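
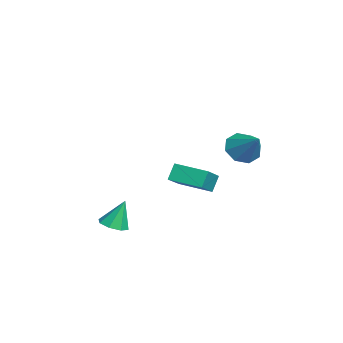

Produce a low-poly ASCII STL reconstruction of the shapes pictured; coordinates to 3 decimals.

solid 
facet normal -0.407 0.347 0.845
outer loop
vertex -1.781 -0.557 -1.278
vertex -1.026 0.794 -1.469
vertex -3.02 0.018 -2.11
endloop
endfacet
facet normal -0.484 -0.866 0.122
outer loop
vertex -2.654 -0.294 -2.871
vertex -1.781 -0.557 -1.278
vertex -3.02 0.018 -2.11
endloop
endfacet
facet normal -0.407 0.347 0.845
outer loop
vertex -3.02 0.018 -2.11
vertex -1.026 0.794 -1.469
vertex -2.265 1.369 -2.301
endloop
endfacet
facet normal -0.775 0.359 -0.520
outer loop
vertex -2.265 1.369 -2.301
vertex -2.654 -0.294 -2.871
vertex -3.02 0.018 -2.11
endloop
endfacet
facet normal 0.775 -0.359 0.520
outer loop
vertex -1.781 -0.557 -1.278
vertex -0.66 0.482 -2.23
vertex -1.026 0.794 -1.469
endloop
endfacet
facet normal -0.484 -0.866 0.122
outer loop
vertex -1.415 -0.869 -2.039
vertex -1.781 -0.557 -1.278
vertex -2.654 -0.294 -2.871
endloop
endfacet
facet normal 0.775 -0.359 0.520
outer loop
vertex -1.415 -0.869 -2.039
vertex -0.66 0.482 -2.23
vertex -1.781 -0.557 -1.278
endloop
endfacet
facet normal 0.484 0.866 -0.122
outer loop
vertex -1.026 0.794 -1.469
vertex -0.66 0.482 -2.23
vertex -2.265 1.369 -2.301
endloop
endfacet
facet normal -0.775 0.359 -0.520
outer loop
vertex -1.899 1.057 -3.062
vertex -2.654 -0.294 -2.871
vertex -2.265 1.369 -2.301
endloop
endfacet
facet normal 0.484 0.866 -0.122
outer loop
vertex -2.265 1.369 -2.301
vertex -0.66 0.482 -2.23
vertex -1.899 1.057 -3.062
endloop
endfacet
facet normal 0.407 -0.347 -0.845
outer loop
vertex -1.899 1.057 -3.062
vertex -1.415 -0.869 -2.039
vertex -2.654 -0.294 -2.871
endloop
endfacet
facet normal 0.407 -0.347 -0.845
outer loop
vertex -0.66 0.482 -2.23
vertex -1.415 -0.869 -2.039
vertex -1.899 1.057 -3.062
endloop
endfacet
facet normal -0.709 -0.340 -0.618
outer loop
vertex 2.386 2.037 0.429
vertex 1.915 1.849 1.073
vertex 2.011 2.511 0.599
endloop
endfacet
facet normal 0.656 0.654 -0.376
outer loop
vertex 2.386 2.037 0.429
vertex 2.011 2.511 0.599
vertex 2.965 2.351 1.987
endloop
endfacet
facet normal -0.710 -0.339 -0.618
outer loop
vertex 2.011 2.511 0.599
vertex 1.915 1.849 1.073
vertex 1.58 2.597 1.047
endloop
endfacet
facet normal 0.183 0.983 -0.013
outer loop
vertex 2.011 2.511 0.599
vertex 1.58 2.597 1.047
vertex 2.965 2.351 1.987
endloop
endfacet
facet normal -0.709 -0.339 -0.618
outer loop
vertex 1.58 2.597 1.047
vertex 1.915 1.849 1.073
vertex 1.345 2.245 1.51
endloop
endfacet
facet normal -0.208 0.827 0.523
outer loop
vertex 1.58 2.597 1.047
vertex 1.345 2.245 1.51
vertex 2.965 2.351 1.987
endloop
endfacet
facet normal -0.709 -0.339 -0.618
outer loop
vertex 1.345 2.245 1.51
vertex 1.915 1.849 1.073
vertex 1.444 1.661 1.717
endloop
endfacet
facet normal -0.288 0.276 0.917
outer loop
vertex 1.345 2.245 1.51
vertex 1.444 1.661 1.717
vertex 2.965 2.351 1.987
endloop
endfacet
facet normal -0.709 -0.340 -0.618
outer loop
vertex 1.444 1.661 1.717
vertex 1.915 1.849 1.073
vertex 1.819 1.187 1.547
endloop
endfacet
facet normal -0.010 -0.345 0.939
outer loop
vertex 1.444 1.661 1.717
vertex 1.819 1.187 1.547
vertex 2.965 2.351 1.987
endloop
endfacet
facet normal -0.710 -0.339 -0.618
outer loop
vertex 1.819 1.187 1.547
vertex 1.915 1.849 1.073
vertex 2.25 1.101 1.099
endloop
endfacet
facet normal 0.464 -0.674 0.575
outer loop
vertex 1.819 1.187 1.547
vertex 2.25 1.101 1.099
vertex 2.965 2.351 1.987
endloop
endfacet
facet normal -0.709 -0.339 -0.618
outer loop
vertex 2.25 1.101 1.099
vertex 1.915 1.849 1.073
vertex 2.485 1.453 0.636
endloop
endfacet
facet normal 0.855 -0.518 0.040
outer loop
vertex 2.25 1.101 1.099
vertex 2.485 1.453 0.636
vertex 2.965 2.351 1.987
endloop
endfacet
facet normal -0.709 -0.339 -0.618
outer loop
vertex 2.485 1.453 0.636
vertex 1.915 1.849 1.073
vertex 2.386 2.037 0.429
endloop
endfacet
facet normal 0.935 0.033 -0.354
outer loop
vertex 2.485 1.453 0.636
vertex 2.386 2.037 0.429
vertex 2.965 2.351 1.987
endloop
endfacet
facet normal 0.072 -0.354 -0.933
outer loop
vertex 3.784 -3.13 -2.441
vertex 3.188 -3.386 -2.39
vertex 3.428 -2.815 -2.588
endloop
endfacet
facet normal 0.604 0.773 0.194
outer loop
vertex 3.784 -3.13 -2.441
vertex 3.428 -2.815 -2.588
vertex 3.092 -2.914 -1.15
endloop
endfacet
facet normal 0.074 -0.354 -0.932
outer loop
vertex 3.428 -2.815 -2.588
vertex 3.188 -3.386 -2.39
vertex 2.932 -2.834 -2.62
endloop
endfacet
facet normal -0.042 0.997 0.059
outer loop
vertex 3.428 -2.815 -2.588
vertex 2.932 -2.834 -2.62
vertex 3.092 -2.914 -1.15
endloop
endfacet
facet normal 0.072 -0.355 -0.932
outer loop
vertex 2.932 -2.834 -2.62
vertex 3.188 -3.386 -2.39
vertex 2.586 -3.177 -2.516
endloop
endfacet
facet normal -0.682 0.722 0.114
outer loop
vertex 2.932 -2.834 -2.62
vertex 2.586 -3.177 -2.516
vertex 3.092 -2.914 -1.15
endloop
endfacet
facet normal 0.072 -0.355 -0.932
outer loop
vertex 2.586 -3.177 -2.516
vertex 3.188 -3.386 -2.39
vertex 2.593 -3.641 -2.339
endloop
endfacet
facet normal -0.939 0.110 0.326
outer loop
vertex 2.586 -3.177 -2.516
vertex 2.593 -3.641 -2.339
vertex 3.092 -2.914 -1.15
endloop
endfacet
facet normal 0.072 -0.354 -0.932
outer loop
vertex 2.593 -3.641 -2.339
vertex 3.188 -3.386 -2.39
vertex 2.949 -3.956 -2.192
endloop
endfacet
facet normal -0.663 -0.482 0.573
outer loop
vertex 2.593 -3.641 -2.339
vertex 2.949 -3.956 -2.192
vertex 3.092 -2.914 -1.15
endloop
endfacet
facet normal 0.072 -0.354 -0.932
outer loop
vertex 2.949 -3.956 -2.192
vertex 3.188 -3.386 -2.39
vertex 3.445 -3.937 -2.161
endloop
endfacet
facet normal -0.017 -0.706 0.708
outer loop
vertex 2.949 -3.956 -2.192
vertex 3.445 -3.937 -2.161
vertex 3.092 -2.914 -1.15
endloop
endfacet
facet normal 0.073 -0.354 -0.933
outer loop
vertex 3.445 -3.937 -2.161
vertex 3.188 -3.386 -2.39
vertex 3.791 -3.594 -2.264
endloop
endfacet
facet normal 0.622 -0.431 0.654
outer loop
vertex 3.445 -3.937 -2.161
vertex 3.791 -3.594 -2.264
vertex 3.092 -2.914 -1.15
endloop
endfacet
facet normal 0.073 -0.355 -0.932
outer loop
vertex 3.791 -3.594 -2.264
vertex 3.188 -3.386 -2.39
vertex 3.784 -3.13 -2.441
endloop
endfacet
facet normal 0.879 0.181 0.441
outer loop
vertex 3.791 -3.594 -2.264
vertex 3.784 -3.13 -2.441
vertex 3.092 -2.914 -1.15
endloop
endfacet

endsolid


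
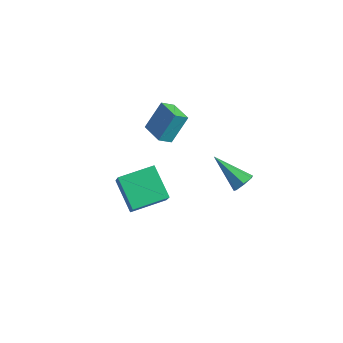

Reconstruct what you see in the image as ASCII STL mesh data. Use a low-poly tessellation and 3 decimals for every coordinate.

solid 
facet normal -0.969 0.243 -0.041
outer loop
vertex -3.57 2.754 -0.735
vertex -3.397 3.681 0.667
vertex -3.382 3.425 -1.202
endloop
endfacet
facet normal -0.103 -0.549 -0.830
outer loop
vertex -2.083 3.099 -1.147
vertex -3.57 2.754 -0.735
vertex -3.382 3.425 -1.202
endloop
endfacet
facet normal -0.969 0.244 -0.041
outer loop
vertex -3.382 3.425 -1.202
vertex -3.397 3.681 0.667
vertex -3.208 4.353 0.2
endloop
endfacet
facet normal 0.224 0.800 -0.557
outer loop
vertex -3.208 4.353 0.2
vertex -2.083 3.099 -1.147
vertex -3.382 3.425 -1.202
endloop
endfacet
facet normal -0.224 -0.800 0.557
outer loop
vertex -3.57 2.754 -0.735
vertex -2.098 3.355 0.722
vertex -3.397 3.681 0.667
endloop
endfacet
facet normal -0.103 -0.548 -0.830
outer loop
vertex -2.272 2.427 -0.68
vertex -3.57 2.754 -0.735
vertex -2.083 3.099 -1.147
endloop
endfacet
facet normal -0.225 -0.799 0.557
outer loop
vertex -2.272 2.427 -0.68
vertex -2.098 3.355 0.722
vertex -3.57 2.754 -0.735
endloop
endfacet
facet normal 0.102 0.548 0.830
outer loop
vertex -3.397 3.681 0.667
vertex -2.098 3.355 0.722
vertex -3.208 4.353 0.2
endloop
endfacet
facet normal 0.225 0.800 -0.557
outer loop
vertex -1.91 4.026 0.255
vertex -2.083 3.099 -1.147
vertex -3.208 4.353 0.2
endloop
endfacet
facet normal 0.103 0.549 0.830
outer loop
vertex -3.208 4.353 0.2
vertex -2.098 3.355 0.722
vertex -1.91 4.026 0.255
endloop
endfacet
facet normal 0.969 -0.244 0.042
outer loop
vertex -1.91 4.026 0.255
vertex -2.272 2.427 -0.68
vertex -2.083 3.099 -1.147
endloop
endfacet
facet normal 0.969 -0.243 0.041
outer loop
vertex -2.098 3.355 0.722
vertex -2.272 2.427 -0.68
vertex -1.91 4.026 0.255
endloop
endfacet
facet normal 0.804 0.168 -0.570
outer loop
vertex 4.091 2.128 1.063
vertex 3.794 1.923 0.584
vertex 3.825 2.485 0.793
endloop
endfacet
facet normal 0.078 0.638 0.766
outer loop
vertex 4.091 2.128 1.063
vertex 3.825 2.485 0.793
vertex 2.226 1.597 1.696
endloop
endfacet
facet normal 0.805 0.167 -0.570
outer loop
vertex 3.825 2.485 0.793
vertex 3.794 1.923 0.584
vertex 3.536 2.418 0.365
endloop
endfacet
facet normal -0.418 0.897 0.142
outer loop
vertex 3.825 2.485 0.793
vertex 3.536 2.418 0.365
vertex 2.226 1.597 1.696
endloop
endfacet
facet normal 0.805 0.167 -0.570
outer loop
vertex 3.536 2.418 0.365
vertex 3.794 1.923 0.584
vertex 3.441 1.979 0.102
endloop
endfacet
facet normal -0.760 0.447 -0.472
outer loop
vertex 3.536 2.418 0.365
vertex 3.441 1.979 0.102
vertex 2.226 1.597 1.696
endloop
endfacet
facet normal 0.805 0.167 -0.570
outer loop
vertex 3.441 1.979 0.102
vertex 3.794 1.923 0.584
vertex 3.612 1.497 0.202
endloop
endfacet
facet normal -0.692 -0.374 -0.617
outer loop
vertex 3.441 1.979 0.102
vertex 3.612 1.497 0.202
vertex 2.226 1.597 1.696
endloop
endfacet
facet normal 0.805 0.167 -0.570
outer loop
vertex 3.612 1.497 0.202
vertex 3.794 1.923 0.584
vertex 3.92 1.336 0.59
endloop
endfacet
facet normal -0.265 -0.947 -0.182
outer loop
vertex 3.612 1.497 0.202
vertex 3.92 1.336 0.59
vertex 2.226 1.597 1.696
endloop
endfacet
facet normal 0.805 0.167 -0.570
outer loop
vertex 3.92 1.336 0.59
vertex 3.794 1.923 0.584
vertex 4.133 1.617 0.973
endloop
endfacet
facet normal 0.200 -0.840 0.505
outer loop
vertex 3.92 1.336 0.59
vertex 4.133 1.617 0.973
vertex 2.226 1.597 1.696
endloop
endfacet
facet normal 0.805 0.167 -0.570
outer loop
vertex 4.133 1.617 0.973
vertex 3.794 1.923 0.584
vertex 4.091 2.128 1.063
endloop
endfacet
facet normal 0.353 -0.134 0.926
outer loop
vertex 4.133 1.617 0.973
vertex 4.091 2.128 1.063
vertex 2.226 1.597 1.696
endloop
endfacet
facet normal -0.522 0.371 -0.768
outer loop
vertex -1.368 -1.157 -0.752
vertex -0.671 0.453 -0.447
vertex 0.027 -1.546 -1.887
endloop
endfacet
facet normal -0.392 -0.904 -0.171
outer loop
vertex 0.851 -2.133 -0.673
vertex -1.368 -1.157 -0.752
vertex 0.027 -1.546 -1.887
endloop
endfacet
facet normal -0.522 0.371 -0.768
outer loop
vertex 0.027 -1.546 -1.887
vertex -0.671 0.453 -0.447
vertex 0.724 0.064 -1.582
endloop
endfacet
facet normal 0.758 -0.211 -0.617
outer loop
vertex 0.724 0.064 -1.582
vertex 0.851 -2.133 -0.673
vertex 0.027 -1.546 -1.887
endloop
endfacet
facet normal -0.758 0.211 0.617
outer loop
vertex -1.368 -1.157 -0.752
vertex 0.153 -0.134 0.767
vertex -0.671 0.453 -0.447
endloop
endfacet
facet normal -0.392 -0.904 -0.171
outer loop
vertex -0.544 -1.744 0.462
vertex -1.368 -1.157 -0.752
vertex 0.851 -2.133 -0.673
endloop
endfacet
facet normal -0.758 0.211 0.617
outer loop
vertex -0.544 -1.744 0.462
vertex 0.153 -0.134 0.767
vertex -1.368 -1.157 -0.752
endloop
endfacet
facet normal 0.392 0.904 0.171
outer loop
vertex -0.671 0.453 -0.447
vertex 0.153 -0.134 0.767
vertex 0.724 0.064 -1.582
endloop
endfacet
facet normal 0.758 -0.211 -0.617
outer loop
vertex 1.548 -0.523 -0.368
vertex 0.851 -2.133 -0.673
vertex 0.724 0.064 -1.582
endloop
endfacet
facet normal 0.392 0.904 0.171
outer loop
vertex 0.724 0.064 -1.582
vertex 0.153 -0.134 0.767
vertex 1.548 -0.523 -0.368
endloop
endfacet
facet normal 0.522 -0.371 0.768
outer loop
vertex 1.548 -0.523 -0.368
vertex -0.544 -1.744 0.462
vertex 0.851 -2.133 -0.673
endloop
endfacet
facet normal 0.522 -0.371 0.768
outer loop
vertex 0.153 -0.134 0.767
vertex -0.544 -1.744 0.462
vertex 1.548 -0.523 -0.368
endloop
endfacet

endsolid


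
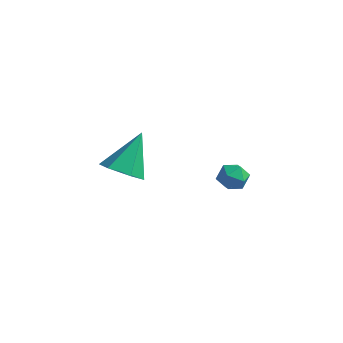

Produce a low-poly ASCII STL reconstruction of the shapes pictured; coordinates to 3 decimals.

solid 
facet normal -0.044 -0.658 -0.752
outer loop
vertex -1.856 -3.342 2.289
vertex -2.734 -3.568 2.538
vertex -2.584 -2.874 1.922
endloop
endfacet
facet normal 0.601 0.771 -0.209
outer loop
vertex -1.856 -3.342 2.289
vertex -2.584 -2.874 1.922
vertex -2.646 -2.252 4.042
endloop
endfacet
facet normal -0.044 -0.658 -0.752
outer loop
vertex -2.584 -2.874 1.922
vertex -2.734 -3.568 2.538
vertex -3.462 -3.1 2.171
endloop
endfacet
facet normal -0.312 0.909 -0.276
outer loop
vertex -2.584 -2.874 1.922
vertex -3.462 -3.1 2.171
vertex -2.646 -2.252 4.042
endloop
endfacet
facet normal -0.044 -0.658 -0.752
outer loop
vertex -3.462 -3.1 2.171
vertex -2.734 -3.568 2.538
vertex -3.611 -3.794 2.787
endloop
endfacet
facet normal -0.897 0.385 0.217
outer loop
vertex -3.462 -3.1 2.171
vertex -3.611 -3.794 2.787
vertex -2.646 -2.252 4.042
endloop
endfacet
facet normal -0.044 -0.659 -0.751
outer loop
vertex -3.611 -3.794 2.787
vertex -2.734 -3.568 2.538
vertex -2.884 -4.262 3.155
endloop
endfacet
facet normal -0.569 -0.275 0.775
outer loop
vertex -3.611 -3.794 2.787
vertex -2.884 -4.262 3.155
vertex -2.646 -2.252 4.042
endloop
endfacet
facet normal -0.044 -0.659 -0.751
outer loop
vertex -2.884 -4.262 3.155
vertex -2.734 -3.568 2.538
vertex -2.006 -4.036 2.906
endloop
endfacet
facet normal 0.345 -0.413 0.843
outer loop
vertex -2.884 -4.262 3.155
vertex -2.006 -4.036 2.906
vertex -2.646 -2.252 4.042
endloop
endfacet
facet normal -0.044 -0.659 -0.751
outer loop
vertex -2.006 -4.036 2.906
vertex -2.734 -3.568 2.538
vertex -1.856 -3.342 2.289
endloop
endfacet
facet normal 0.930 0.111 0.350
outer loop
vertex -2.006 -4.036 2.906
vertex -1.856 -3.342 2.289
vertex -2.646 -2.252 4.042
endloop
endfacet
facet normal -0.504 0.841 -0.196
outer loop
vertex -0.891 2.229 -0.91
vertex -1.5 1.938 -0.592
vertex -1.013 2.326 -0.181
endloop
endfacet
facet normal 0.190 0.977 -0.098
outer loop
vertex -0.891 2.229 -0.91
vertex -1.013 2.326 -0.181
vertex -0.326 2.168 -0.426
endloop
endfacet
facet normal 0.558 0.597 -0.577
outer loop
vertex -0.891 2.229 -0.91
vertex -0.326 2.168 -0.426
vertex -0.388 1.682 -0.989
endloop
endfacet
facet normal 0.093 0.226 -0.970
outer loop
vertex -0.891 2.229 -0.91
vertex -0.388 1.682 -0.989
vertex -1.114 1.54 -1.092
endloop
endfacet
facet normal -0.564 0.377 -0.735
outer loop
vertex -0.891 2.229 -0.91
vertex -1.114 1.54 -1.092
vertex -1.5 1.938 -0.592
endloop
endfacet
facet normal 0.369 0.748 0.552
outer loop
vertex -0.326 2.168 -0.426
vertex -1.013 2.326 -0.181
vertex -0.586 1.84 0.192
endloop
endfacet
facet normal -0.753 0.528 0.394
outer loop
vertex -1.013 2.326 -0.181
vertex -1.5 1.938 -0.592
vertex -1.312 1.698 0.089
endloop
endfacet
facet normal -0.850 -0.225 -0.477
outer loop
vertex -1.5 1.938 -0.592
vertex -1.114 1.54 -1.092
vertex -1.374 1.212 -0.474
endloop
endfacet
facet normal 0.213 -0.470 -0.857
outer loop
vertex -1.114 1.54 -1.092
vertex -0.388 1.682 -0.989
vertex -0.687 1.054 -0.719
endloop
endfacet
facet normal 0.966 0.132 -0.220
outer loop
vertex -0.388 1.682 -0.989
vertex -0.326 2.168 -0.426
vertex -0.2 1.442 -0.308
endloop
endfacet
facet normal -0.093 -0.226 0.970
outer loop
vertex -0.809 1.151 0.01
vertex -0.586 1.84 0.192
vertex -1.312 1.698 0.089
endloop
endfacet
facet normal -0.558 -0.597 0.577
outer loop
vertex -0.809 1.151 0.01
vertex -1.312 1.698 0.089
vertex -1.374 1.212 -0.474
endloop
endfacet
facet normal -0.190 -0.977 0.098
outer loop
vertex -0.809 1.151 0.01
vertex -1.374 1.212 -0.474
vertex -0.687 1.054 -0.719
endloop
endfacet
facet normal 0.504 -0.841 0.196
outer loop
vertex -0.809 1.151 0.01
vertex -0.687 1.054 -0.719
vertex -0.2 1.442 -0.308
endloop
endfacet
facet normal 0.564 -0.377 0.735
outer loop
vertex -0.809 1.151 0.01
vertex -0.2 1.442 -0.308
vertex -0.586 1.84 0.192
endloop
endfacet
facet normal -0.213 0.470 0.857
outer loop
vertex -1.312 1.698 0.089
vertex -0.586 1.84 0.192
vertex -1.013 2.326 -0.181
endloop
endfacet
facet normal -0.966 -0.132 0.220
outer loop
vertex -1.374 1.212 -0.474
vertex -1.312 1.698 0.089
vertex -1.5 1.938 -0.592
endloop
endfacet
facet normal -0.369 -0.748 -0.552
outer loop
vertex -0.687 1.054 -0.719
vertex -1.374 1.212 -0.474
vertex -1.114 1.54 -1.092
endloop
endfacet
facet normal 0.753 -0.528 -0.394
outer loop
vertex -0.2 1.442 -0.308
vertex -0.687 1.054 -0.719
vertex -0.388 1.682 -0.989
endloop
endfacet
facet normal 0.850 0.225 0.477
outer loop
vertex -0.586 1.84 0.192
vertex -0.2 1.442 -0.308
vertex -0.326 2.168 -0.426
endloop
endfacet

endsolid


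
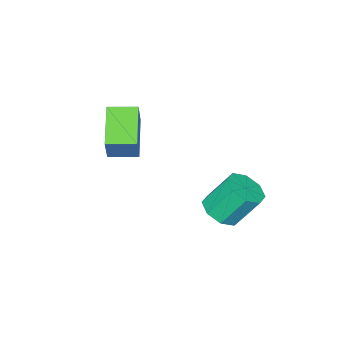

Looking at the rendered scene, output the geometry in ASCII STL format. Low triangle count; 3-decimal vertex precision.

solid 
facet normal -0.654 -0.591 0.473
outer loop
vertex -1.106 -1.256 -0.184
vertex -1.792 -0.475 -0.157
vertex -1.566 -1.622 -1.276
endloop
endfacet
facet normal 0.660 -0.751 -0.026
outer loop
vertex -0.508 -0.665 -2.043
vertex -1.106 -1.256 -0.184
vertex -1.566 -1.622 -1.276
endloop
endfacet
facet normal -0.654 -0.591 0.473
outer loop
vertex -1.566 -1.622 -1.276
vertex -1.792 -0.475 -0.157
vertex -2.252 -0.841 -1.249
endloop
endfacet
facet normal -0.371 -0.295 -0.880
outer loop
vertex -2.252 -0.841 -1.249
vertex -0.508 -0.665 -2.043
vertex -1.566 -1.622 -1.276
endloop
endfacet
facet normal 0.371 0.295 0.880
outer loop
vertex -1.106 -1.256 -0.184
vertex -0.734 0.482 -0.924
vertex -1.792 -0.475 -0.157
endloop
endfacet
facet normal 0.660 -0.751 -0.026
outer loop
vertex -0.048 -0.299 -0.951
vertex -1.106 -1.256 -0.184
vertex -0.508 -0.665 -2.043
endloop
endfacet
facet normal 0.371 0.295 0.880
outer loop
vertex -0.048 -0.299 -0.951
vertex -0.734 0.482 -0.924
vertex -1.106 -1.256 -0.184
endloop
endfacet
facet normal -0.660 0.751 0.026
outer loop
vertex -1.792 -0.475 -0.157
vertex -0.734 0.482 -0.924
vertex -2.252 -0.841 -1.249
endloop
endfacet
facet normal -0.371 -0.295 -0.880
outer loop
vertex -1.194 0.116 -2.016
vertex -0.508 -0.665 -2.043
vertex -2.252 -0.841 -1.249
endloop
endfacet
facet normal -0.660 0.751 0.026
outer loop
vertex -2.252 -0.841 -1.249
vertex -0.734 0.482 -0.924
vertex -1.194 0.116 -2.016
endloop
endfacet
facet normal 0.654 0.591 -0.473
outer loop
vertex -1.194 0.116 -2.016
vertex -0.048 -0.299 -0.951
vertex -0.508 -0.665 -2.043
endloop
endfacet
facet normal 0.654 0.591 -0.473
outer loop
vertex -0.734 0.482 -0.924
vertex -0.048 -0.299 -0.951
vertex -1.194 0.116 -2.016
endloop
endfacet
facet normal 0.355 -0.435 -0.828
outer loop
vertex -1.94 3.025 -4.211
vertex -2.515 2.527 -4.196
vertex -2.405 3.211 -4.508
endloop
endfacet
facet normal 0.486 0.842 -0.233
outer loop
vertex -1.94 3.025 -4.211
vertex -2.405 3.211 -4.508
vertex -2.451 3.65 -3.019
endloop
endfacet
facet normal 0.488 0.841 -0.233
outer loop
vertex -2.451 3.65 -3.019
vertex -2.405 3.211 -4.508
vertex -2.915 3.837 -3.316
endloop
endfacet
facet normal -0.355 0.435 0.828
outer loop
vertex -2.451 3.65 -3.019
vertex -2.915 3.837 -3.316
vertex -3.025 3.153 -3.004
endloop
endfacet
facet normal 0.355 -0.435 -0.828
outer loop
vertex -2.405 3.211 -4.508
vertex -2.515 2.527 -4.196
vertex -2.933 2.997 -4.622
endloop
endfacet
facet normal -0.220 0.822 -0.526
outer loop
vertex -2.405 3.211 -4.508
vertex -2.933 2.997 -4.622
vertex -2.915 3.837 -3.316
endloop
endfacet
facet normal -0.219 0.822 -0.526
outer loop
vertex -2.915 3.837 -3.316
vertex -2.933 2.997 -4.622
vertex -3.444 3.623 -3.43
endloop
endfacet
facet normal -0.354 0.435 0.828
outer loop
vertex -2.915 3.837 -3.316
vertex -3.444 3.623 -3.43
vertex -3.025 3.153 -3.004
endloop
endfacet
facet normal 0.355 -0.435 -0.828
outer loop
vertex -2.933 2.997 -4.622
vertex -2.515 2.527 -4.196
vertex -3.217 2.508 -4.487
endloop
endfacet
facet normal -0.797 0.322 -0.511
outer loop
vertex -2.933 2.997 -4.622
vertex -3.217 2.508 -4.487
vertex -3.444 3.623 -3.43
endloop
endfacet
facet normal -0.799 0.320 -0.509
outer loop
vertex -3.444 3.623 -3.43
vertex -3.217 2.508 -4.487
vertex -3.727 3.133 -3.294
endloop
endfacet
facet normal -0.354 0.435 0.828
outer loop
vertex -3.444 3.623 -3.43
vertex -3.727 3.133 -3.294
vertex -3.025 3.153 -3.004
endloop
endfacet
facet normal 0.355 -0.435 -0.828
outer loop
vertex -3.217 2.508 -4.487
vertex -2.515 2.527 -4.196
vertex -3.089 2.03 -4.181
endloop
endfacet
facet normal -0.909 -0.369 -0.195
outer loop
vertex -3.217 2.508 -4.487
vertex -3.089 2.03 -4.181
vertex -3.727 3.133 -3.294
endloop
endfacet
facet normal -0.909 -0.367 -0.197
outer loop
vertex -3.727 3.133 -3.294
vertex -3.089 2.03 -4.181
vertex -3.6 2.655 -2.989
endloop
endfacet
facet normal -0.354 0.434 0.828
outer loop
vertex -3.727 3.133 -3.294
vertex -3.6 2.655 -2.989
vertex -3.025 3.153 -3.004
endloop
endfacet
facet normal 0.355 -0.435 -0.828
outer loop
vertex -3.089 2.03 -4.181
vertex -2.515 2.527 -4.196
vertex -2.625 1.843 -3.884
endloop
endfacet
facet normal -0.488 -0.842 0.232
outer loop
vertex -3.089 2.03 -4.181
vertex -2.625 1.843 -3.884
vertex -3.6 2.655 -2.989
endloop
endfacet
facet normal -0.486 -0.842 0.234
outer loop
vertex -3.6 2.655 -2.989
vertex -2.625 1.843 -3.884
vertex -3.135 2.469 -2.692
endloop
endfacet
facet normal -0.355 0.435 0.828
outer loop
vertex -3.6 2.655 -2.989
vertex -3.135 2.469 -2.692
vertex -3.025 3.153 -3.004
endloop
endfacet
facet normal 0.354 -0.435 -0.828
outer loop
vertex -2.625 1.843 -3.884
vertex -2.515 2.527 -4.196
vertex -2.096 2.057 -3.77
endloop
endfacet
facet normal 0.219 -0.822 0.526
outer loop
vertex -2.625 1.843 -3.884
vertex -2.096 2.057 -3.77
vertex -3.135 2.469 -2.692
endloop
endfacet
facet normal 0.220 -0.822 0.526
outer loop
vertex -3.135 2.469 -2.692
vertex -2.096 2.057 -3.77
vertex -2.607 2.683 -2.578
endloop
endfacet
facet normal -0.355 0.435 0.828
outer loop
vertex -3.135 2.469 -2.692
vertex -2.607 2.683 -2.578
vertex -3.025 3.153 -3.004
endloop
endfacet
facet normal 0.354 -0.435 -0.828
outer loop
vertex -2.096 2.057 -3.77
vertex -2.515 2.527 -4.196
vertex -1.813 2.547 -3.906
endloop
endfacet
facet normal 0.799 -0.320 0.510
outer loop
vertex -2.096 2.057 -3.77
vertex -1.813 2.547 -3.906
vertex -2.607 2.683 -2.578
endloop
endfacet
facet normal 0.798 -0.322 0.510
outer loop
vertex -2.607 2.683 -2.578
vertex -1.813 2.547 -3.906
vertex -2.323 3.172 -2.713
endloop
endfacet
facet normal -0.355 0.435 0.828
outer loop
vertex -2.607 2.683 -2.578
vertex -2.323 3.172 -2.713
vertex -3.025 3.153 -3.004
endloop
endfacet
facet normal 0.354 -0.434 -0.828
outer loop
vertex -1.813 2.547 -3.906
vertex -2.515 2.527 -4.196
vertex -1.94 3.025 -4.211
endloop
endfacet
facet normal 0.909 0.367 0.196
outer loop
vertex -1.813 2.547 -3.906
vertex -1.94 3.025 -4.211
vertex -2.323 3.172 -2.713
endloop
endfacet
facet normal 0.909 0.369 0.196
outer loop
vertex -2.323 3.172 -2.713
vertex -1.94 3.025 -4.211
vertex -2.451 3.65 -3.019
endloop
endfacet
facet normal -0.355 0.435 0.828
outer loop
vertex -2.323 3.172 -2.713
vertex -2.451 3.65 -3.019
vertex -3.025 3.153 -3.004
endloop
endfacet

endsolid


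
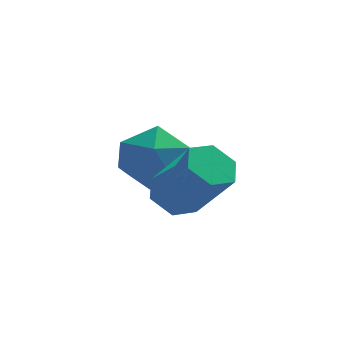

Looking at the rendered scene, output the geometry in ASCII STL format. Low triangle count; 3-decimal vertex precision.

solid 
facet normal -0.459 0.411 -0.788
outer loop
vertex 3.287 -3.042 2.128
vertex 2.719 -2.737 2.618
vertex 3.385 -2.307 2.454
endloop
endfacet
facet normal 0.880 0.089 -0.466
outer loop
vertex 3.287 -3.042 2.128
vertex 3.385 -2.307 2.454
vertex 4.209 -3.868 3.711
endloop
endfacet
facet normal 0.880 0.089 -0.467
outer loop
vertex 4.209 -3.868 3.711
vertex 3.385 -2.307 2.454
vertex 4.308 -3.133 4.037
endloop
endfacet
facet normal 0.460 -0.411 0.787
outer loop
vertex 4.209 -3.868 3.711
vertex 4.308 -3.133 4.037
vertex 3.641 -3.563 4.202
endloop
endfacet
facet normal -0.459 0.411 -0.788
outer loop
vertex 3.385 -2.307 2.454
vertex 2.719 -2.737 2.618
vertex 2.817 -2.002 2.944
endloop
endfacet
facet normal 0.545 0.830 0.115
outer loop
vertex 3.385 -2.307 2.454
vertex 2.817 -2.002 2.944
vertex 4.308 -3.133 4.037
endloop
endfacet
facet normal 0.545 0.830 0.115
outer loop
vertex 4.308 -3.133 4.037
vertex 2.817 -2.002 2.944
vertex 3.74 -2.828 4.527
endloop
endfacet
facet normal 0.459 -0.410 0.788
outer loop
vertex 4.308 -3.133 4.037
vertex 3.74 -2.828 4.527
vertex 3.641 -3.563 4.202
endloop
endfacet
facet normal -0.460 0.411 -0.787
outer loop
vertex 2.817 -2.002 2.944
vertex 2.719 -2.737 2.618
vertex 2.151 -2.432 3.109
endloop
endfacet
facet normal -0.334 0.741 0.582
outer loop
vertex 2.817 -2.002 2.944
vertex 2.151 -2.432 3.109
vertex 3.74 -2.828 4.527
endloop
endfacet
facet normal -0.334 0.742 0.582
outer loop
vertex 3.74 -2.828 4.527
vertex 2.151 -2.432 3.109
vertex 3.073 -3.258 4.692
endloop
endfacet
facet normal 0.459 -0.410 0.788
outer loop
vertex 3.74 -2.828 4.527
vertex 3.073 -3.258 4.692
vertex 3.641 -3.563 4.202
endloop
endfacet
facet normal -0.460 0.411 -0.787
outer loop
vertex 2.151 -2.432 3.109
vertex 2.719 -2.737 2.618
vertex 2.052 -3.167 2.783
endloop
endfacet
facet normal -0.880 -0.088 0.466
outer loop
vertex 2.151 -2.432 3.109
vertex 2.052 -3.167 2.783
vertex 3.073 -3.258 4.692
endloop
endfacet
facet normal -0.880 -0.090 0.466
outer loop
vertex 3.073 -3.258 4.692
vertex 2.052 -3.167 2.783
vertex 2.975 -3.993 4.366
endloop
endfacet
facet normal 0.459 -0.411 0.788
outer loop
vertex 3.073 -3.258 4.692
vertex 2.975 -3.993 4.366
vertex 3.641 -3.563 4.202
endloop
endfacet
facet normal -0.459 0.410 -0.788
outer loop
vertex 2.052 -3.167 2.783
vertex 2.719 -2.737 2.618
vertex 2.62 -3.472 2.293
endloop
endfacet
facet normal -0.545 -0.830 -0.115
outer loop
vertex 2.052 -3.167 2.783
vertex 2.62 -3.472 2.293
vertex 2.975 -3.993 4.366
endloop
endfacet
facet normal -0.545 -0.830 -0.115
outer loop
vertex 2.975 -3.993 4.366
vertex 2.62 -3.472 2.293
vertex 3.543 -4.298 3.876
endloop
endfacet
facet normal 0.459 -0.411 0.788
outer loop
vertex 2.975 -3.993 4.366
vertex 3.543 -4.298 3.876
vertex 3.641 -3.563 4.202
endloop
endfacet
facet normal -0.459 0.410 -0.788
outer loop
vertex 2.62 -3.472 2.293
vertex 2.719 -2.737 2.618
vertex 3.287 -3.042 2.128
endloop
endfacet
facet normal 0.334 -0.742 -0.582
outer loop
vertex 2.62 -3.472 2.293
vertex 3.287 -3.042 2.128
vertex 3.543 -4.298 3.876
endloop
endfacet
facet normal 0.335 -0.741 -0.582
outer loop
vertex 3.543 -4.298 3.876
vertex 3.287 -3.042 2.128
vertex 4.209 -3.868 3.711
endloop
endfacet
facet normal 0.460 -0.411 0.787
outer loop
vertex 3.543 -4.298 3.876
vertex 4.209 -3.868 3.711
vertex 3.641 -3.563 4.202
endloop
endfacet
facet normal -0.498 0.781 -0.377
outer loop
vertex 2.399 -0.015 2.219
vertex 1.369 -0.53 2.511
vertex 1.913 0.19 3.284
endloop
endfacet
facet normal 0.140 0.982 -0.125
outer loop
vertex 2.399 -0.015 2.219
vertex 1.913 0.19 3.284
vertex 3.084 0.011 3.19
endloop
endfacet
facet normal 0.641 0.608 -0.468
outer loop
vertex 2.399 -0.015 2.219
vertex 3.084 0.011 3.19
vertex 3.263 -0.818 2.359
endloop
endfacet
facet normal 0.314 0.176 -0.933
outer loop
vertex 2.399 -0.015 2.219
vertex 3.263 -0.818 2.359
vertex 2.203 -1.152 1.939
endloop
endfacet
facet normal -0.390 0.283 -0.876
outer loop
vertex 2.399 -0.015 2.219
vertex 2.203 -1.152 1.939
vertex 1.369 -0.53 2.511
endloop
endfacet
facet normal 0.169 0.806 0.567
outer loop
vertex 3.084 0.011 3.19
vertex 1.913 0.19 3.284
vertex 2.477 -0.488 4.081
endloop
endfacet
facet normal -0.862 0.481 0.158
outer loop
vertex 1.913 0.19 3.284
vertex 1.369 -0.53 2.511
vertex 1.417 -0.822 3.661
endloop
endfacet
facet normal -0.687 -0.324 -0.650
outer loop
vertex 1.369 -0.53 2.511
vertex 2.203 -1.152 1.939
vertex 1.596 -1.651 2.83
endloop
endfacet
facet normal 0.450 -0.497 -0.742
outer loop
vertex 2.203 -1.152 1.939
vertex 3.263 -0.818 2.359
vertex 2.767 -1.83 2.736
endloop
endfacet
facet normal 0.979 0.201 0.010
outer loop
vertex 3.263 -0.818 2.359
vertex 3.084 0.011 3.19
vertex 3.311 -1.11 3.509
endloop
endfacet
facet normal -0.314 -0.176 0.933
outer loop
vertex 2.281 -1.625 3.801
vertex 2.477 -0.488 4.081
vertex 1.417 -0.822 3.661
endloop
endfacet
facet normal -0.641 -0.608 0.468
outer loop
vertex 2.281 -1.625 3.801
vertex 1.417 -0.822 3.661
vertex 1.596 -1.651 2.83
endloop
endfacet
facet normal -0.140 -0.982 0.125
outer loop
vertex 2.281 -1.625 3.801
vertex 1.596 -1.651 2.83
vertex 2.767 -1.83 2.736
endloop
endfacet
facet normal 0.498 -0.781 0.377
outer loop
vertex 2.281 -1.625 3.801
vertex 2.767 -1.83 2.736
vertex 3.311 -1.11 3.509
endloop
endfacet
facet normal 0.390 -0.283 0.876
outer loop
vertex 2.281 -1.625 3.801
vertex 3.311 -1.11 3.509
vertex 2.477 -0.488 4.081
endloop
endfacet
facet normal -0.450 0.497 0.742
outer loop
vertex 1.417 -0.822 3.661
vertex 2.477 -0.488 4.081
vertex 1.913 0.19 3.284
endloop
endfacet
facet normal -0.979 -0.201 -0.010
outer loop
vertex 1.596 -1.651 2.83
vertex 1.417 -0.822 3.661
vertex 1.369 -0.53 2.511
endloop
endfacet
facet normal -0.169 -0.806 -0.567
outer loop
vertex 2.767 -1.83 2.736
vertex 1.596 -1.651 2.83
vertex 2.203 -1.152 1.939
endloop
endfacet
facet normal 0.862 -0.481 -0.158
outer loop
vertex 3.311 -1.11 3.509
vertex 2.767 -1.83 2.736
vertex 3.263 -0.818 2.359
endloop
endfacet
facet normal 0.687 0.324 0.650
outer loop
vertex 2.477 -0.488 4.081
vertex 3.311 -1.11 3.509
vertex 3.084 0.011 3.19
endloop
endfacet

endsolid


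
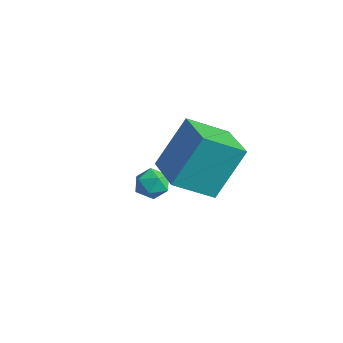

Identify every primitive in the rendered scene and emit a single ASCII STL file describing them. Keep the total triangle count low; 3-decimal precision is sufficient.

solid 
facet normal -0.965 0.242 -0.102
outer loop
vertex 0.273 -1.261 0.608
vertex 0.361 -0.121 2.488
vertex 0.715 0.134 -0.258
endloop
endfacet
facet normal -0.040 -0.518 -0.855
outer loop
vertex 2.519 -0.319 -0.068
vertex 0.273 -1.261 0.608
vertex 0.715 0.134 -0.258
endloop
endfacet
facet normal -0.965 0.242 -0.102
outer loop
vertex 0.715 0.134 -0.258
vertex 0.361 -0.121 2.488
vertex 0.803 1.274 1.621
endloop
endfacet
facet normal 0.260 0.820 -0.510
outer loop
vertex 0.803 1.274 1.621
vertex 2.519 -0.319 -0.068
vertex 0.715 0.134 -0.258
endloop
endfacet
facet normal -0.260 -0.820 0.510
outer loop
vertex 0.273 -1.261 0.608
vertex 2.165 -0.574 2.678
vertex 0.361 -0.121 2.488
endloop
endfacet
facet normal -0.040 -0.518 -0.854
outer loop
vertex 2.077 -1.714 0.799
vertex 0.273 -1.261 0.608
vertex 2.519 -0.319 -0.068
endloop
endfacet
facet normal -0.260 -0.820 0.510
outer loop
vertex 2.077 -1.714 0.799
vertex 2.165 -0.574 2.678
vertex 0.273 -1.261 0.608
endloop
endfacet
facet normal 0.040 0.518 0.854
outer loop
vertex 0.361 -0.121 2.488
vertex 2.165 -0.574 2.678
vertex 0.803 1.274 1.621
endloop
endfacet
facet normal 0.260 0.820 -0.510
outer loop
vertex 2.607 0.821 1.812
vertex 2.519 -0.319 -0.068
vertex 0.803 1.274 1.621
endloop
endfacet
facet normal 0.040 0.518 0.855
outer loop
vertex 0.803 1.274 1.621
vertex 2.165 -0.574 2.678
vertex 2.607 0.821 1.812
endloop
endfacet
facet normal 0.965 -0.242 0.102
outer loop
vertex 2.607 0.821 1.812
vertex 2.077 -1.714 0.799
vertex 2.519 -0.319 -0.068
endloop
endfacet
facet normal 0.965 -0.242 0.102
outer loop
vertex 2.165 -0.574 2.678
vertex 2.077 -1.714 0.799
vertex 2.607 0.821 1.812
endloop
endfacet
facet normal -0.970 0.078 -0.230
outer loop
vertex -2.654 0.057 -2.863
vertex -2.827 -0.214 -2.224
vertex -2.751 0.493 -2.305
endloop
endfacet
facet normal -0.590 0.583 -0.558
outer loop
vertex -2.654 0.057 -2.863
vertex -2.751 0.493 -2.305
vertex -2.21 0.607 -2.758
endloop
endfacet
facet normal -0.095 0.260 -0.961
outer loop
vertex -2.654 0.057 -2.863
vertex -2.21 0.607 -2.758
vertex -1.951 -0.029 -2.956
endloop
endfacet
facet normal -0.171 -0.443 -0.880
outer loop
vertex -2.654 0.057 -2.863
vertex -1.951 -0.029 -2.956
vertex -2.332 -0.536 -2.627
endloop
endfacet
facet normal -0.711 -0.557 -0.429
outer loop
vertex -2.654 0.057 -2.863
vertex -2.332 -0.536 -2.627
vertex -2.827 -0.214 -2.224
endloop
endfacet
facet normal -0.252 0.966 -0.058
outer loop
vertex -2.21 0.607 -2.758
vertex -2.751 0.493 -2.305
vertex -2.108 0.676 -2.053
endloop
endfacet
facet normal -0.868 0.148 0.474
outer loop
vertex -2.751 0.493 -2.305
vertex -2.827 -0.214 -2.224
vertex -2.489 0.169 -1.724
endloop
endfacet
facet normal -0.450 -0.880 0.151
outer loop
vertex -2.827 -0.214 -2.224
vertex -2.332 -0.536 -2.627
vertex -2.23 -0.467 -1.922
endloop
endfacet
facet normal 0.425 -0.695 -0.579
outer loop
vertex -2.332 -0.536 -2.627
vertex -1.951 -0.029 -2.956
vertex -1.689 -0.353 -2.375
endloop
endfacet
facet normal 0.547 0.444 -0.710
outer loop
vertex -1.951 -0.029 -2.956
vertex -2.21 0.607 -2.758
vertex -1.613 0.354 -2.456
endloop
endfacet
facet normal 0.171 0.443 0.880
outer loop
vertex -1.786 0.083 -1.817
vertex -2.108 0.676 -2.053
vertex -2.489 0.169 -1.724
endloop
endfacet
facet normal 0.095 -0.260 0.961
outer loop
vertex -1.786 0.083 -1.817
vertex -2.489 0.169 -1.724
vertex -2.23 -0.467 -1.922
endloop
endfacet
facet normal 0.590 -0.583 0.558
outer loop
vertex -1.786 0.083 -1.817
vertex -2.23 -0.467 -1.922
vertex -1.689 -0.353 -2.375
endloop
endfacet
facet normal 0.970 -0.078 0.230
outer loop
vertex -1.786 0.083 -1.817
vertex -1.689 -0.353 -2.375
vertex -1.613 0.354 -2.456
endloop
endfacet
facet normal 0.711 0.557 0.429
outer loop
vertex -1.786 0.083 -1.817
vertex -1.613 0.354 -2.456
vertex -2.108 0.676 -2.053
endloop
endfacet
facet normal -0.425 0.695 0.579
outer loop
vertex -2.489 0.169 -1.724
vertex -2.108 0.676 -2.053
vertex -2.751 0.493 -2.305
endloop
endfacet
facet normal -0.547 -0.444 0.710
outer loop
vertex -2.23 -0.467 -1.922
vertex -2.489 0.169 -1.724
vertex -2.827 -0.214 -2.224
endloop
endfacet
facet normal 0.252 -0.966 0.058
outer loop
vertex -1.689 -0.353 -2.375
vertex -2.23 -0.467 -1.922
vertex -2.332 -0.536 -2.627
endloop
endfacet
facet normal 0.868 -0.148 -0.474
outer loop
vertex -1.613 0.354 -2.456
vertex -1.689 -0.353 -2.375
vertex -1.951 -0.029 -2.956
endloop
endfacet
facet normal 0.450 0.880 -0.151
outer loop
vertex -2.108 0.676 -2.053
vertex -1.613 0.354 -2.456
vertex -2.21 0.607 -2.758
endloop
endfacet

endsolid


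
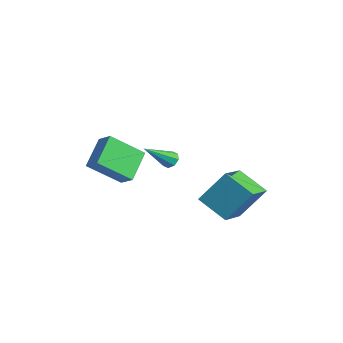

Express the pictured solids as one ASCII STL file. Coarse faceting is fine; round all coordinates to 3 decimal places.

solid 
facet normal -0.775 -0.394 0.494
outer loop
vertex 3.302 -0.895 0.243
vertex 2.154 0.493 -0.449
vertex 2.863 -2.067 -1.381
endloop
endfacet
facet normal 0.595 -0.719 0.358
outer loop
vertex 4.226 -1.373 -2.251
vertex 3.302 -0.895 0.243
vertex 2.863 -2.067 -1.381
endloop
endfacet
facet normal -0.775 -0.394 0.494
outer loop
vertex 2.863 -2.067 -1.381
vertex 2.154 0.493 -0.449
vertex 1.715 -0.679 -2.073
endloop
endfacet
facet normal -0.214 -0.572 -0.792
outer loop
vertex 1.715 -0.679 -2.073
vertex 4.226 -1.373 -2.251
vertex 2.863 -2.067 -1.381
endloop
endfacet
facet normal 0.214 0.572 0.792
outer loop
vertex 3.302 -0.895 0.243
vertex 3.517 1.187 -1.319
vertex 2.154 0.493 -0.449
endloop
endfacet
facet normal 0.595 -0.719 0.358
outer loop
vertex 4.665 -0.201 -0.627
vertex 3.302 -0.895 0.243
vertex 4.226 -1.373 -2.251
endloop
endfacet
facet normal 0.214 0.572 0.792
outer loop
vertex 4.665 -0.201 -0.627
vertex 3.517 1.187 -1.319
vertex 3.302 -0.895 0.243
endloop
endfacet
facet normal -0.595 0.719 -0.358
outer loop
vertex 2.154 0.493 -0.449
vertex 3.517 1.187 -1.319
vertex 1.715 -0.679 -2.073
endloop
endfacet
facet normal -0.214 -0.572 -0.792
outer loop
vertex 3.078 0.015 -2.943
vertex 4.226 -1.373 -2.251
vertex 1.715 -0.679 -2.073
endloop
endfacet
facet normal -0.595 0.719 -0.358
outer loop
vertex 1.715 -0.679 -2.073
vertex 3.517 1.187 -1.319
vertex 3.078 0.015 -2.943
endloop
endfacet
facet normal 0.775 0.394 -0.494
outer loop
vertex 3.078 0.015 -2.943
vertex 4.665 -0.201 -0.627
vertex 4.226 -1.373 -2.251
endloop
endfacet
facet normal 0.775 0.394 -0.494
outer loop
vertex 3.517 1.187 -1.319
vertex 4.665 -0.201 -0.627
vertex 3.078 0.015 -2.943
endloop
endfacet
facet normal -0.537 0.617 0.575
outer loop
vertex -3.186 -4.281 0.309
vertex -2.368 -4.067 0.844
vertex -2.741 -2.652 -1.022
endloop
endfacet
facet normal -0.818 -0.213 -0.534
outer loop
vertex -1.732 -3.813 -2.104
vertex -3.186 -4.281 0.309
vertex -2.741 -2.652 -1.022
endloop
endfacet
facet normal -0.536 0.617 0.575
outer loop
vertex -2.741 -2.652 -1.022
vertex -2.368 -4.067 0.844
vertex -1.923 -2.439 -0.488
endloop
endfacet
facet normal 0.207 0.757 -0.619
outer loop
vertex -1.923 -2.439 -0.488
vertex -1.732 -3.813 -2.104
vertex -2.741 -2.652 -1.022
endloop
endfacet
facet normal -0.207 -0.757 0.619
outer loop
vertex -3.186 -4.281 0.309
vertex -1.359 -5.228 -0.238
vertex -2.368 -4.067 0.844
endloop
endfacet
facet normal -0.818 -0.214 -0.534
outer loop
vertex -2.177 -5.441 -0.772
vertex -3.186 -4.281 0.309
vertex -1.732 -3.813 -2.104
endloop
endfacet
facet normal -0.207 -0.757 0.619
outer loop
vertex -2.177 -5.441 -0.772
vertex -1.359 -5.228 -0.238
vertex -3.186 -4.281 0.309
endloop
endfacet
facet normal 0.818 0.213 0.534
outer loop
vertex -2.368 -4.067 0.844
vertex -1.359 -5.228 -0.238
vertex -1.923 -2.439 -0.488
endloop
endfacet
facet normal 0.207 0.757 -0.619
outer loop
vertex -0.914 -3.599 -1.569
vertex -1.732 -3.813 -2.104
vertex -1.923 -2.439 -0.488
endloop
endfacet
facet normal 0.818 0.213 0.534
outer loop
vertex -1.923 -2.439 -0.488
vertex -1.359 -5.228 -0.238
vertex -0.914 -3.599 -1.569
endloop
endfacet
facet normal 0.537 -0.617 -0.575
outer loop
vertex -0.914 -3.599 -1.569
vertex -2.177 -5.441 -0.772
vertex -1.732 -3.813 -2.104
endloop
endfacet
facet normal 0.537 -0.617 -0.576
outer loop
vertex -1.359 -5.228 -0.238
vertex -2.177 -5.441 -0.772
vertex -0.914 -3.599 -1.569
endloop
endfacet
facet normal -0.089 0.778 -0.622
outer loop
vertex 2.681 -3.519 0.951
vertex 2.429 -3.268 1.301
vertex 2.911 -3.312 1.177
endloop
endfacet
facet normal 0.792 -0.501 -0.347
outer loop
vertex 2.681 -3.519 0.951
vertex 2.911 -3.312 1.177
vertex 2.591 -4.692 2.439
endloop
endfacet
facet normal -0.088 0.779 -0.620
outer loop
vertex 2.911 -3.312 1.177
vertex 2.429 -3.268 1.301
vertex 2.858 -3.08 1.476
endloop
endfacet
facet normal 0.978 -0.040 0.204
outer loop
vertex 2.911 -3.312 1.177
vertex 2.858 -3.08 1.476
vertex 2.591 -4.692 2.439
endloop
endfacet
facet normal -0.088 0.779 -0.621
outer loop
vertex 2.858 -3.08 1.476
vertex 2.429 -3.268 1.301
vertex 2.554 -2.957 1.673
endloop
endfacet
facet normal 0.604 0.333 0.724
outer loop
vertex 2.858 -3.08 1.476
vertex 2.554 -2.957 1.673
vertex 2.591 -4.692 2.439
endloop
endfacet
facet normal -0.087 0.778 -0.622
outer loop
vertex 2.554 -2.957 1.673
vertex 2.429 -3.268 1.301
vertex 2.176 -3.016 1.652
endloop
endfacet
facet normal -0.113 0.399 0.910
outer loop
vertex 2.554 -2.957 1.673
vertex 2.176 -3.016 1.652
vertex 2.591 -4.692 2.439
endloop
endfacet
facet normal -0.089 0.778 -0.622
outer loop
vertex 2.176 -3.016 1.652
vertex 2.429 -3.268 1.301
vertex 1.947 -3.223 1.426
endloop
endfacet
facet normal -0.750 0.120 0.650
outer loop
vertex 2.176 -3.016 1.652
vertex 1.947 -3.223 1.426
vertex 2.591 -4.692 2.439
endloop
endfacet
facet normal -0.089 0.778 -0.622
outer loop
vertex 1.947 -3.223 1.426
vertex 2.429 -3.268 1.301
vertex 1.999 -3.456 1.127
endloop
endfacet
facet normal -0.935 -0.340 0.102
outer loop
vertex 1.947 -3.223 1.426
vertex 1.999 -3.456 1.127
vertex 2.591 -4.692 2.439
endloop
endfacet
facet normal -0.089 0.779 -0.621
outer loop
vertex 1.999 -3.456 1.127
vertex 2.429 -3.268 1.301
vertex 2.304 -3.578 0.93
endloop
endfacet
facet normal -0.558 -0.715 -0.421
outer loop
vertex 1.999 -3.456 1.127
vertex 2.304 -3.578 0.93
vertex 2.591 -4.692 2.439
endloop
endfacet
facet normal -0.087 0.779 -0.621
outer loop
vertex 2.304 -3.578 0.93
vertex 2.429 -3.268 1.301
vertex 2.681 -3.519 0.951
endloop
endfacet
facet normal 0.156 -0.780 -0.606
outer loop
vertex 2.304 -3.578 0.93
vertex 2.681 -3.519 0.951
vertex 2.591 -4.692 2.439
endloop
endfacet

endsolid


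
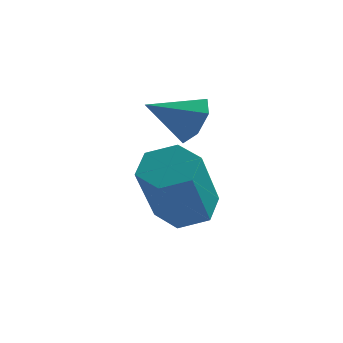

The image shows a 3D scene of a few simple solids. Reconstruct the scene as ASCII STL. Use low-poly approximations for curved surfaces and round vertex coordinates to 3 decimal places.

solid 
facet normal -0.017 0.584 -0.812
outer loop
vertex 4.6 2.456 -3.861
vertex 3.963 2.128 -4.084
vertex 3.939 2.736 -3.646
endloop
endfacet
facet normal 0.471 0.721 0.509
outer loop
vertex 4.6 2.456 -3.861
vertex 3.939 2.736 -3.646
vertex 4.634 1.3 -2.254
endloop
endfacet
facet normal 0.471 0.721 0.508
outer loop
vertex 4.634 1.3 -2.254
vertex 3.939 2.736 -3.646
vertex 3.973 1.58 -2.038
endloop
endfacet
facet normal 0.018 -0.584 0.812
outer loop
vertex 4.634 1.3 -2.254
vertex 3.973 1.58 -2.038
vertex 3.997 0.972 -2.476
endloop
endfacet
facet normal -0.017 0.584 -0.812
outer loop
vertex 3.939 2.736 -3.646
vertex 3.963 2.128 -4.084
vertex 3.302 2.409 -3.868
endloop
endfacet
facet normal -0.527 0.685 0.503
outer loop
vertex 3.939 2.736 -3.646
vertex 3.302 2.409 -3.868
vertex 3.973 1.58 -2.038
endloop
endfacet
facet normal -0.528 0.684 0.503
outer loop
vertex 3.973 1.58 -2.038
vertex 3.302 2.409 -3.868
vertex 3.336 1.253 -2.261
endloop
endfacet
facet normal 0.016 -0.584 0.812
outer loop
vertex 3.973 1.58 -2.038
vertex 3.336 1.253 -2.261
vertex 3.997 0.972 -2.476
endloop
endfacet
facet normal -0.017 0.583 -0.812
outer loop
vertex 3.302 2.409 -3.868
vertex 3.963 2.128 -4.084
vertex 3.326 1.8 -4.306
endloop
endfacet
facet normal -0.999 -0.036 -0.005
outer loop
vertex 3.302 2.409 -3.868
vertex 3.326 1.8 -4.306
vertex 3.336 1.253 -2.261
endloop
endfacet
facet normal -0.999 -0.036 -0.005
outer loop
vertex 3.336 1.253 -2.261
vertex 3.326 1.8 -4.306
vertex 3.36 0.644 -2.699
endloop
endfacet
facet normal 0.016 -0.583 0.812
outer loop
vertex 3.336 1.253 -2.261
vertex 3.36 0.644 -2.699
vertex 3.997 0.972 -2.476
endloop
endfacet
facet normal -0.018 0.584 -0.812
outer loop
vertex 3.326 1.8 -4.306
vertex 3.963 2.128 -4.084
vertex 3.987 1.52 -4.522
endloop
endfacet
facet normal -0.471 -0.721 -0.508
outer loop
vertex 3.326 1.8 -4.306
vertex 3.987 1.52 -4.522
vertex 3.36 0.644 -2.699
endloop
endfacet
facet normal -0.471 -0.721 -0.508
outer loop
vertex 3.36 0.644 -2.699
vertex 3.987 1.52 -4.522
vertex 4.021 0.364 -2.914
endloop
endfacet
facet normal 0.017 -0.584 0.812
outer loop
vertex 3.36 0.644 -2.699
vertex 4.021 0.364 -2.914
vertex 3.997 0.972 -2.476
endloop
endfacet
facet normal -0.016 0.584 -0.812
outer loop
vertex 3.987 1.52 -4.522
vertex 3.963 2.128 -4.084
vertex 4.624 1.847 -4.299
endloop
endfacet
facet normal 0.528 -0.684 -0.503
outer loop
vertex 3.987 1.52 -4.522
vertex 4.624 1.847 -4.299
vertex 4.021 0.364 -2.914
endloop
endfacet
facet normal 0.527 -0.685 -0.504
outer loop
vertex 4.021 0.364 -2.914
vertex 4.624 1.847 -4.299
vertex 4.658 0.691 -2.692
endloop
endfacet
facet normal 0.017 -0.584 0.812
outer loop
vertex 4.021 0.364 -2.914
vertex 4.658 0.691 -2.692
vertex 3.997 0.972 -2.476
endloop
endfacet
facet normal -0.016 0.583 -0.812
outer loop
vertex 4.624 1.847 -4.299
vertex 3.963 2.128 -4.084
vertex 4.6 2.456 -3.861
endloop
endfacet
facet normal 0.999 0.036 0.005
outer loop
vertex 4.624 1.847 -4.299
vertex 4.6 2.456 -3.861
vertex 4.658 0.691 -2.692
endloop
endfacet
facet normal 0.999 0.036 0.005
outer loop
vertex 4.658 0.691 -2.692
vertex 4.6 2.456 -3.861
vertex 4.634 1.3 -2.254
endloop
endfacet
facet normal 0.017 -0.583 0.812
outer loop
vertex 4.658 0.691 -2.692
vertex 4.634 1.3 -2.254
vertex 3.997 0.972 -2.476
endloop
endfacet
facet normal 0.689 0.563 -0.457
outer loop
vertex 4.546 1.939 -1.159
vertex 4.04 2.273 -1.51
vertex 4.321 2.434 -0.889
endloop
endfacet
facet normal 0.238 -0.379 0.894
outer loop
vertex 4.546 1.939 -1.159
vertex 4.321 2.434 -0.889
vertex 3.2 1.587 -0.95
endloop
endfacet
facet normal 0.689 0.562 -0.457
outer loop
vertex 4.321 2.434 -0.889
vertex 4.04 2.273 -1.51
vertex 3.885 2.808 -1.086
endloop
endfacet
facet normal -0.227 0.233 0.946
outer loop
vertex 4.321 2.434 -0.889
vertex 3.885 2.808 -1.086
vertex 3.2 1.587 -0.95
endloop
endfacet
facet normal 0.689 0.562 -0.458
outer loop
vertex 3.885 2.808 -1.086
vertex 4.04 2.273 -1.51
vertex 3.566 2.779 -1.602
endloop
endfacet
facet normal -0.760 0.476 0.443
outer loop
vertex 3.885 2.808 -1.086
vertex 3.566 2.779 -1.602
vertex 3.2 1.587 -0.95
endloop
endfacet
facet normal 0.688 0.561 -0.459
outer loop
vertex 3.566 2.779 -1.602
vertex 4.04 2.273 -1.51
vertex 3.603 2.369 -2.048
endloop
endfacet
facet normal -0.958 0.167 -0.233
outer loop
vertex 3.566 2.779 -1.602
vertex 3.603 2.369 -2.048
vertex 3.2 1.587 -0.95
endloop
endfacet
facet normal 0.688 0.562 -0.459
outer loop
vertex 3.603 2.369 -2.048
vertex 4.04 2.273 -1.51
vertex 3.97 1.886 -2.089
endloop
endfacet
facet normal -0.673 -0.463 -0.577
outer loop
vertex 3.603 2.369 -2.048
vertex 3.97 1.886 -2.089
vertex 3.2 1.587 -0.95
endloop
endfacet
facet normal 0.689 0.561 -0.458
outer loop
vertex 3.97 1.886 -2.089
vertex 4.04 2.273 -1.51
vertex 4.389 1.695 -1.693
endloop
endfacet
facet normal -0.119 -0.938 -0.327
outer loop
vertex 3.97 1.886 -2.089
vertex 4.389 1.695 -1.693
vertex 3.2 1.587 -0.95
endloop
endfacet
facet normal 0.689 0.561 -0.459
outer loop
vertex 4.389 1.695 -1.693
vertex 4.04 2.273 -1.51
vertex 4.546 1.939 -1.159
endloop
endfacet
facet normal 0.286 -0.901 0.327
outer loop
vertex 4.389 1.695 -1.693
vertex 4.546 1.939 -1.159
vertex 3.2 1.587 -0.95
endloop
endfacet

endsolid


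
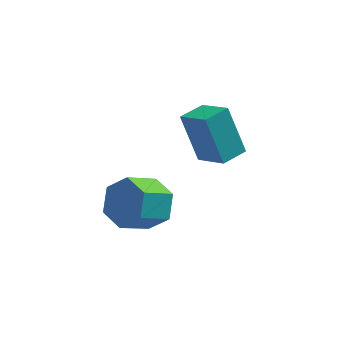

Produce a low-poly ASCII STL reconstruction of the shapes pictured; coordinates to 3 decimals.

solid 
facet normal 0.659 0.511 -0.551
outer loop
vertex 1.962 -1.972 -2.997
vertex 1.208 -1.816 -3.754
vertex 1.324 -1.102 -2.953
endloop
endfacet
facet normal 0.465 0.299 0.833
outer loop
vertex 1.962 -1.972 -2.997
vertex 1.324 -1.102 -2.953
vertex 0.946 -2.76 -2.148
endloop
endfacet
facet normal 0.466 0.298 0.833
outer loop
vertex 0.946 -2.76 -2.148
vertex 1.324 -1.102 -2.953
vertex 0.309 -1.889 -2.104
endloop
endfacet
facet normal -0.660 -0.510 0.551
outer loop
vertex 0.946 -2.76 -2.148
vertex 0.309 -1.889 -2.104
vertex 0.192 -2.604 -2.906
endloop
endfacet
facet normal 0.659 0.511 -0.551
outer loop
vertex 1.324 -1.102 -2.953
vertex 1.208 -1.816 -3.754
vertex 0.57 -0.946 -3.71
endloop
endfacet
facet normal -0.279 0.847 0.452
outer loop
vertex 1.324 -1.102 -2.953
vertex 0.57 -0.946 -3.71
vertex 0.309 -1.889 -2.104
endloop
endfacet
facet normal -0.278 0.847 0.452
outer loop
vertex 0.309 -1.889 -2.104
vertex 0.57 -0.946 -3.71
vertex -0.446 -1.733 -2.861
endloop
endfacet
facet normal -0.659 -0.511 0.552
outer loop
vertex 0.309 -1.889 -2.104
vertex -0.446 -1.733 -2.861
vertex 0.192 -2.604 -2.906
endloop
endfacet
facet normal 0.660 0.512 -0.551
outer loop
vertex 0.57 -0.946 -3.71
vertex 1.208 -1.816 -3.754
vertex 0.454 -1.66 -4.512
endloop
endfacet
facet normal -0.744 0.549 -0.381
outer loop
vertex 0.57 -0.946 -3.71
vertex 0.454 -1.66 -4.512
vertex -0.446 -1.733 -2.861
endloop
endfacet
facet normal -0.744 0.549 -0.381
outer loop
vertex -0.446 -1.733 -2.861
vertex 0.454 -1.66 -4.512
vertex -0.562 -2.448 -3.663
endloop
endfacet
facet normal -0.659 -0.511 0.551
outer loop
vertex -0.446 -1.733 -2.861
vertex -0.562 -2.448 -3.663
vertex 0.192 -2.604 -2.906
endloop
endfacet
facet normal 0.660 0.510 -0.551
outer loop
vertex 0.454 -1.66 -4.512
vertex 1.208 -1.816 -3.754
vertex 1.091 -2.531 -4.556
endloop
endfacet
facet normal -0.465 -0.298 -0.833
outer loop
vertex 0.454 -1.66 -4.512
vertex 1.091 -2.531 -4.556
vertex -0.562 -2.448 -3.663
endloop
endfacet
facet normal -0.465 -0.299 -0.833
outer loop
vertex -0.562 -2.448 -3.663
vertex 1.091 -2.531 -4.556
vertex 0.076 -3.318 -3.707
endloop
endfacet
facet normal -0.659 -0.511 0.551
outer loop
vertex -0.562 -2.448 -3.663
vertex 0.076 -3.318 -3.707
vertex 0.192 -2.604 -2.906
endloop
endfacet
facet normal 0.659 0.511 -0.552
outer loop
vertex 1.091 -2.531 -4.556
vertex 1.208 -1.816 -3.754
vertex 1.846 -2.687 -3.799
endloop
endfacet
facet normal 0.279 -0.847 -0.452
outer loop
vertex 1.091 -2.531 -4.556
vertex 1.846 -2.687 -3.799
vertex 0.076 -3.318 -3.707
endloop
endfacet
facet normal 0.279 -0.847 -0.452
outer loop
vertex 0.076 -3.318 -3.707
vertex 1.846 -2.687 -3.799
vertex 0.83 -3.474 -2.95
endloop
endfacet
facet normal -0.659 -0.511 0.551
outer loop
vertex 0.076 -3.318 -3.707
vertex 0.83 -3.474 -2.95
vertex 0.192 -2.604 -2.906
endloop
endfacet
facet normal 0.659 0.511 -0.551
outer loop
vertex 1.846 -2.687 -3.799
vertex 1.208 -1.816 -3.754
vertex 1.962 -1.972 -2.997
endloop
endfacet
facet normal 0.744 -0.549 0.382
outer loop
vertex 1.846 -2.687 -3.799
vertex 1.962 -1.972 -2.997
vertex 0.83 -3.474 -2.95
endloop
endfacet
facet normal 0.744 -0.549 0.381
outer loop
vertex 0.83 -3.474 -2.95
vertex 1.962 -1.972 -2.997
vertex 0.946 -2.76 -2.148
endloop
endfacet
facet normal -0.660 -0.512 0.551
outer loop
vertex 0.83 -3.474 -2.95
vertex 0.946 -2.76 -2.148
vertex 0.192 -2.604 -2.906
endloop
endfacet
facet normal -0.721 -0.693 0.004
outer loop
vertex 3.114 0.942 -1.298
vertex 2.161 1.928 -2.02
vertex 3.816 0.201 -3.235
endloop
endfacet
facet normal 0.615 -0.636 0.466
outer loop
vertex 4.659 1.012 -3.24
vertex 3.114 0.942 -1.298
vertex 3.816 0.201 -3.235
endloop
endfacet
facet normal -0.721 -0.693 0.004
outer loop
vertex 3.816 0.201 -3.235
vertex 2.161 1.928 -2.02
vertex 2.863 1.187 -3.958
endloop
endfacet
facet normal 0.321 -0.339 -0.885
outer loop
vertex 2.863 1.187 -3.958
vertex 4.659 1.012 -3.24
vertex 3.816 0.201 -3.235
endloop
endfacet
facet normal -0.320 0.338 0.885
outer loop
vertex 3.114 0.942 -1.298
vertex 3.004 2.739 -2.025
vertex 2.161 1.928 -2.02
endloop
endfacet
facet normal 0.615 -0.637 0.466
outer loop
vertex 3.957 1.753 -1.302
vertex 3.114 0.942 -1.298
vertex 4.659 1.012 -3.24
endloop
endfacet
facet normal -0.321 0.338 0.885
outer loop
vertex 3.957 1.753 -1.302
vertex 3.004 2.739 -2.025
vertex 3.114 0.942 -1.298
endloop
endfacet
facet normal -0.615 0.636 -0.466
outer loop
vertex 2.161 1.928 -2.02
vertex 3.004 2.739 -2.025
vertex 2.863 1.187 -3.958
endloop
endfacet
facet normal 0.321 -0.338 -0.885
outer loop
vertex 3.706 1.998 -3.962
vertex 4.659 1.012 -3.24
vertex 2.863 1.187 -3.958
endloop
endfacet
facet normal -0.615 0.636 -0.466
outer loop
vertex 2.863 1.187 -3.958
vertex 3.004 2.739 -2.025
vertex 3.706 1.998 -3.962
endloop
endfacet
facet normal 0.721 0.693 -0.004
outer loop
vertex 3.706 1.998 -3.962
vertex 3.957 1.753 -1.302
vertex 4.659 1.012 -3.24
endloop
endfacet
facet normal 0.721 0.693 -0.004
outer loop
vertex 3.004 2.739 -2.025
vertex 3.957 1.753 -1.302
vertex 3.706 1.998 -3.962
endloop
endfacet

endsolid


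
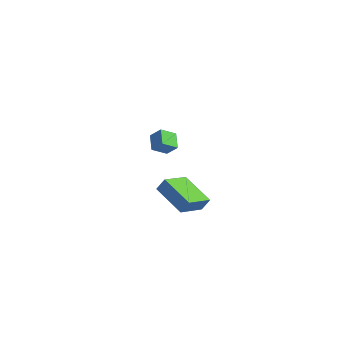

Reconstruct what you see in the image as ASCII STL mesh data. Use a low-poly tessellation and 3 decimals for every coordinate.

solid 
facet normal -0.651 -0.101 -0.752
outer loop
vertex -0.007 -2.483 2.848
vertex -0.457 -1.709 3.134
vertex 0.57 -1.936 2.275
endloop
endfacet
facet normal 0.479 -0.824 -0.304
outer loop
vertex 1.117 -1.851 2.906
vertex -0.007 -2.483 2.848
vertex 0.57 -1.936 2.275
endloop
endfacet
facet normal -0.651 -0.102 -0.752
outer loop
vertex 0.57 -1.936 2.275
vertex -0.457 -1.709 3.134
vertex 0.119 -1.162 2.561
endloop
endfacet
facet normal 0.588 0.559 -0.585
outer loop
vertex 0.119 -1.162 2.561
vertex 1.117 -1.851 2.906
vertex 0.57 -1.936 2.275
endloop
endfacet
facet normal -0.588 -0.558 0.585
outer loop
vertex -0.007 -2.483 2.848
vertex 0.09 -1.624 3.765
vertex -0.457 -1.709 3.134
endloop
endfacet
facet normal 0.479 -0.823 -0.305
outer loop
vertex 0.541 -2.398 3.479
vertex -0.007 -2.483 2.848
vertex 1.117 -1.851 2.906
endloop
endfacet
facet normal -0.587 -0.559 0.585
outer loop
vertex 0.541 -2.398 3.479
vertex 0.09 -1.624 3.765
vertex -0.007 -2.483 2.848
endloop
endfacet
facet normal -0.479 0.823 0.304
outer loop
vertex -0.457 -1.709 3.134
vertex 0.09 -1.624 3.765
vertex 0.119 -1.162 2.561
endloop
endfacet
facet normal 0.588 0.558 -0.586
outer loop
vertex 0.667 -1.077 3.192
vertex 1.117 -1.851 2.906
vertex 0.119 -1.162 2.561
endloop
endfacet
facet normal -0.478 0.824 0.305
outer loop
vertex 0.119 -1.162 2.561
vertex 0.09 -1.624 3.765
vertex 0.667 -1.077 3.192
endloop
endfacet
facet normal 0.652 0.101 0.752
outer loop
vertex 0.667 -1.077 3.192
vertex 0.541 -2.398 3.479
vertex 1.117 -1.851 2.906
endloop
endfacet
facet normal 0.651 0.101 0.752
outer loop
vertex 0.09 -1.624 3.765
vertex 0.541 -2.398 3.479
vertex 0.667 -1.077 3.192
endloop
endfacet
facet normal -0.405 -0.409 -0.818
outer loop
vertex 0.759 -0.715 -3.754
vertex -1.027 0.134 -3.295
vertex 1.243 0.859 -4.78
endloop
endfacet
facet normal 0.880 -0.418 -0.226
outer loop
vertex 1.567 1.186 -4.125
vertex 0.759 -0.715 -3.754
vertex 1.243 0.859 -4.78
endloop
endfacet
facet normal -0.404 -0.409 -0.818
outer loop
vertex 1.243 0.859 -4.78
vertex -1.027 0.134 -3.295
vertex -0.543 1.707 -4.321
endloop
endfacet
facet normal 0.249 0.811 -0.529
outer loop
vertex -0.543 1.707 -4.321
vertex 1.567 1.186 -4.125
vertex 1.243 0.859 -4.78
endloop
endfacet
facet normal -0.250 -0.811 0.529
outer loop
vertex 0.759 -0.715 -3.754
vertex -0.703 0.461 -2.64
vertex -1.027 0.134 -3.295
endloop
endfacet
facet normal 0.880 -0.418 -0.226
outer loop
vertex 1.083 -0.387 -3.099
vertex 0.759 -0.715 -3.754
vertex 1.567 1.186 -4.125
endloop
endfacet
facet normal -0.249 -0.811 0.529
outer loop
vertex 1.083 -0.387 -3.099
vertex -0.703 0.461 -2.64
vertex 0.759 -0.715 -3.754
endloop
endfacet
facet normal -0.880 0.418 0.226
outer loop
vertex -1.027 0.134 -3.295
vertex -0.703 0.461 -2.64
vertex -0.543 1.707 -4.321
endloop
endfacet
facet normal 0.249 0.811 -0.529
outer loop
vertex -0.219 2.035 -3.666
vertex 1.567 1.186 -4.125
vertex -0.543 1.707 -4.321
endloop
endfacet
facet normal -0.880 0.418 0.226
outer loop
vertex -0.543 1.707 -4.321
vertex -0.703 0.461 -2.64
vertex -0.219 2.035 -3.666
endloop
endfacet
facet normal 0.405 0.409 0.818
outer loop
vertex -0.219 2.035 -3.666
vertex 1.083 -0.387 -3.099
vertex 1.567 1.186 -4.125
endloop
endfacet
facet normal 0.404 0.409 0.818
outer loop
vertex -0.703 0.461 -2.64
vertex 1.083 -0.387 -3.099
vertex -0.219 2.035 -3.666
endloop
endfacet

endsolid


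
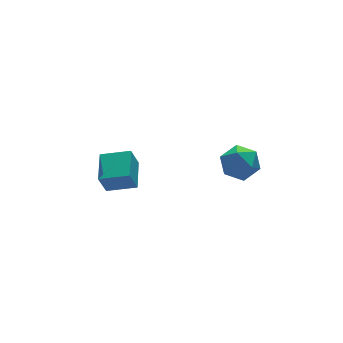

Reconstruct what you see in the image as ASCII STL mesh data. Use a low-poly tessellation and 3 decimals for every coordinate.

solid 
facet normal -0.792 0.552 -0.260
outer loop
vertex -4.228 3.397 -1.516
vertex -3.322 4.902 -1.08
vertex -3.733 3.483 -2.844
endloop
endfacet
facet normal -0.501 -0.831 -0.241
outer loop
vertex -2.378 2.538 -2.4
vertex -4.228 3.397 -1.516
vertex -3.733 3.483 -2.844
endloop
endfacet
facet normal -0.792 0.553 -0.260
outer loop
vertex -3.733 3.483 -2.844
vertex -3.322 4.902 -1.08
vertex -2.826 4.988 -2.408
endloop
endfacet
facet normal 0.349 0.061 -0.935
outer loop
vertex -2.826 4.988 -2.408
vertex -2.378 2.538 -2.4
vertex -3.733 3.483 -2.844
endloop
endfacet
facet normal -0.349 -0.061 0.935
outer loop
vertex -4.228 3.397 -1.516
vertex -1.967 3.957 -0.636
vertex -3.322 4.902 -1.08
endloop
endfacet
facet normal -0.501 -0.831 -0.241
outer loop
vertex -2.874 2.452 -1.072
vertex -4.228 3.397 -1.516
vertex -2.378 2.538 -2.4
endloop
endfacet
facet normal -0.349 -0.061 0.935
outer loop
vertex -2.874 2.452 -1.072
vertex -1.967 3.957 -0.636
vertex -4.228 3.397 -1.516
endloop
endfacet
facet normal 0.501 0.831 0.241
outer loop
vertex -3.322 4.902 -1.08
vertex -1.967 3.957 -0.636
vertex -2.826 4.988 -2.408
endloop
endfacet
facet normal 0.349 0.061 -0.935
outer loop
vertex -1.472 4.043 -1.964
vertex -2.378 2.538 -2.4
vertex -2.826 4.988 -2.408
endloop
endfacet
facet normal 0.501 0.831 0.241
outer loop
vertex -2.826 4.988 -2.408
vertex -1.967 3.957 -0.636
vertex -1.472 4.043 -1.964
endloop
endfacet
facet normal 0.792 -0.552 0.260
outer loop
vertex -1.472 4.043 -1.964
vertex -2.874 2.452 -1.072
vertex -2.378 2.538 -2.4
endloop
endfacet
facet normal 0.792 -0.553 0.259
outer loop
vertex -1.967 3.957 -0.636
vertex -2.874 2.452 -1.072
vertex -1.472 4.043 -1.964
endloop
endfacet
facet normal -0.991 0.123 -0.046
outer loop
vertex 2.8 2.303 -3.57
vertex 2.664 1.569 -2.605
vertex 2.805 2.769 -2.443
endloop
endfacet
facet normal -0.651 0.702 -0.288
outer loop
vertex 2.8 2.303 -3.57
vertex 2.805 2.769 -2.443
vertex 3.604 3.17 -3.273
endloop
endfacet
facet normal -0.235 0.503 -0.832
outer loop
vertex 2.8 2.303 -3.57
vertex 3.604 3.17 -3.273
vertex 3.956 2.217 -3.948
endloop
endfacet
facet normal -0.318 -0.200 -0.927
outer loop
vertex 2.8 2.303 -3.57
vertex 3.956 2.217 -3.948
vertex 3.375 1.228 -3.535
endloop
endfacet
facet normal -0.785 -0.434 -0.441
outer loop
vertex 2.8 2.303 -3.57
vertex 3.375 1.228 -3.535
vertex 2.664 1.569 -2.605
endloop
endfacet
facet normal -0.230 0.944 0.235
outer loop
vertex 3.604 3.17 -3.273
vertex 2.805 2.769 -2.443
vertex 3.965 2.972 -2.125
endloop
endfacet
facet normal -0.780 0.007 0.626
outer loop
vertex 2.805 2.769 -2.443
vertex 2.664 1.569 -2.605
vertex 3.384 1.983 -1.712
endloop
endfacet
facet normal -0.447 -0.894 -0.014
outer loop
vertex 2.664 1.569 -2.605
vertex 3.375 1.228 -3.535
vertex 3.736 1.03 -2.387
endloop
endfacet
facet normal 0.309 -0.515 -0.799
outer loop
vertex 3.375 1.228 -3.535
vertex 3.956 2.217 -3.948
vertex 4.535 1.431 -3.217
endloop
endfacet
facet normal 0.444 0.621 -0.646
outer loop
vertex 3.956 2.217 -3.948
vertex 3.604 3.17 -3.273
vertex 4.676 2.631 -3.055
endloop
endfacet
facet normal 0.318 0.200 0.927
outer loop
vertex 4.54 1.897 -2.09
vertex 3.965 2.972 -2.125
vertex 3.384 1.983 -1.712
endloop
endfacet
facet normal 0.235 -0.503 0.832
outer loop
vertex 4.54 1.897 -2.09
vertex 3.384 1.983 -1.712
vertex 3.736 1.03 -2.387
endloop
endfacet
facet normal 0.651 -0.702 0.288
outer loop
vertex 4.54 1.897 -2.09
vertex 3.736 1.03 -2.387
vertex 4.535 1.431 -3.217
endloop
endfacet
facet normal 0.991 -0.123 0.046
outer loop
vertex 4.54 1.897 -2.09
vertex 4.535 1.431 -3.217
vertex 4.676 2.631 -3.055
endloop
endfacet
facet normal 0.785 0.434 0.441
outer loop
vertex 4.54 1.897 -2.09
vertex 4.676 2.631 -3.055
vertex 3.965 2.972 -2.125
endloop
endfacet
facet normal -0.309 0.515 0.799
outer loop
vertex 3.384 1.983 -1.712
vertex 3.965 2.972 -2.125
vertex 2.805 2.769 -2.443
endloop
endfacet
facet normal -0.444 -0.621 0.646
outer loop
vertex 3.736 1.03 -2.387
vertex 3.384 1.983 -1.712
vertex 2.664 1.569 -2.605
endloop
endfacet
facet normal 0.230 -0.944 -0.235
outer loop
vertex 4.535 1.431 -3.217
vertex 3.736 1.03 -2.387
vertex 3.375 1.228 -3.535
endloop
endfacet
facet normal 0.780 -0.007 -0.626
outer loop
vertex 4.676 2.631 -3.055
vertex 4.535 1.431 -3.217
vertex 3.956 2.217 -3.948
endloop
endfacet
facet normal 0.447 0.894 0.014
outer loop
vertex 3.965 2.972 -2.125
vertex 4.676 2.631 -3.055
vertex 3.604 3.17 -3.273
endloop
endfacet

endsolid


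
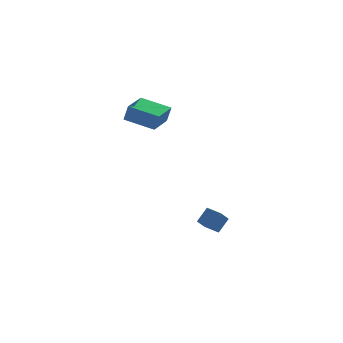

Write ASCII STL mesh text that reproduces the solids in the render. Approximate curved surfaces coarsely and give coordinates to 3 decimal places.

solid 
facet normal -0.833 0.480 0.274
outer loop
vertex -2.125 1.655 4.128
vertex -1.247 3.131 4.211
vertex -2.352 1.847 3.1
endloop
endfacet
facet normal -0.510 -0.859 -0.048
outer loop
vertex -0.793 0.949 2.589
vertex -2.125 1.655 4.128
vertex -2.352 1.847 3.1
endloop
endfacet
facet normal -0.833 0.481 0.273
outer loop
vertex -2.352 1.847 3.1
vertex -1.247 3.131 4.211
vertex -1.473 3.324 3.183
endloop
endfacet
facet normal -0.211 0.180 -0.961
outer loop
vertex -1.473 3.324 3.183
vertex -0.793 0.949 2.589
vertex -2.352 1.847 3.1
endloop
endfacet
facet normal 0.211 -0.180 0.961
outer loop
vertex -2.125 1.655 4.128
vertex 0.312 2.233 3.7
vertex -1.247 3.131 4.211
endloop
endfacet
facet normal -0.511 -0.858 -0.049
outer loop
vertex -0.567 0.756 3.617
vertex -2.125 1.655 4.128
vertex -0.793 0.949 2.589
endloop
endfacet
facet normal 0.211 -0.180 0.961
outer loop
vertex -0.567 0.756 3.617
vertex 0.312 2.233 3.7
vertex -2.125 1.655 4.128
endloop
endfacet
facet normal 0.511 0.858 0.049
outer loop
vertex -1.247 3.131 4.211
vertex 0.312 2.233 3.7
vertex -1.473 3.324 3.183
endloop
endfacet
facet normal -0.211 0.180 -0.961
outer loop
vertex 0.085 2.425 2.672
vertex -0.793 0.949 2.589
vertex -1.473 3.324 3.183
endloop
endfacet
facet normal 0.511 0.858 0.048
outer loop
vertex -1.473 3.324 3.183
vertex 0.312 2.233 3.7
vertex 0.085 2.425 2.672
endloop
endfacet
facet normal 0.833 -0.480 -0.273
outer loop
vertex 0.085 2.425 2.672
vertex -0.567 0.756 3.617
vertex -0.793 0.949 2.589
endloop
endfacet
facet normal 0.833 -0.480 -0.274
outer loop
vertex 0.312 2.233 3.7
vertex -0.567 0.756 3.617
vertex 0.085 2.425 2.672
endloop
endfacet
facet normal -0.420 -0.660 0.623
outer loop
vertex 2.616 -0.676 -3.256
vertex 1.947 -0.061 -3.056
vertex 2.006 -1.069 -4.083
endloop
endfacet
facet normal 0.718 -0.661 -0.216
outer loop
vertex 2.573 -0.179 -4.924
vertex 2.616 -0.676 -3.256
vertex 2.006 -1.069 -4.083
endloop
endfacet
facet normal -0.420 -0.660 0.623
outer loop
vertex 2.006 -1.069 -4.083
vertex 1.947 -0.061 -3.056
vertex 1.338 -0.455 -3.883
endloop
endfacet
facet normal -0.554 -0.358 -0.752
outer loop
vertex 1.338 -0.455 -3.883
vertex 2.573 -0.179 -4.924
vertex 2.006 -1.069 -4.083
endloop
endfacet
facet normal 0.554 0.358 0.752
outer loop
vertex 2.616 -0.676 -3.256
vertex 2.514 0.829 -3.897
vertex 1.947 -0.061 -3.056
endloop
endfacet
facet normal 0.720 -0.660 -0.215
outer loop
vertex 3.182 0.215 -4.097
vertex 2.616 -0.676 -3.256
vertex 2.573 -0.179 -4.924
endloop
endfacet
facet normal 0.554 0.358 0.752
outer loop
vertex 3.182 0.215 -4.097
vertex 2.514 0.829 -3.897
vertex 2.616 -0.676 -3.256
endloop
endfacet
facet normal -0.719 0.661 0.215
outer loop
vertex 1.947 -0.061 -3.056
vertex 2.514 0.829 -3.897
vertex 1.338 -0.455 -3.883
endloop
endfacet
facet normal -0.554 -0.358 -0.752
outer loop
vertex 1.904 0.436 -4.724
vertex 2.573 -0.179 -4.924
vertex 1.338 -0.455 -3.883
endloop
endfacet
facet normal -0.719 0.661 0.216
outer loop
vertex 1.338 -0.455 -3.883
vertex 2.514 0.829 -3.897
vertex 1.904 0.436 -4.724
endloop
endfacet
facet normal 0.420 0.660 -0.623
outer loop
vertex 1.904 0.436 -4.724
vertex 3.182 0.215 -4.097
vertex 2.573 -0.179 -4.924
endloop
endfacet
facet normal 0.420 0.660 -0.623
outer loop
vertex 2.514 0.829 -3.897
vertex 3.182 0.215 -4.097
vertex 1.904 0.436 -4.724
endloop
endfacet

endsolid


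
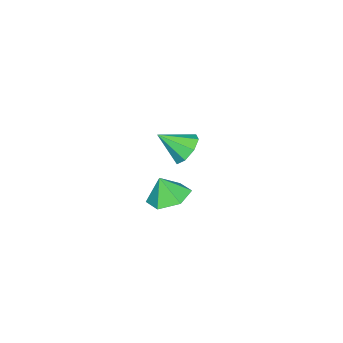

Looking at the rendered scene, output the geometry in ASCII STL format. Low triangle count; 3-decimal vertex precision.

solid 
facet normal -0.100 0.325 -0.940
outer loop
vertex -1.877 -1.268 -4.085
vertex -2.762 -1.321 -4.009
vertex -2.341 -0.567 -3.793
endloop
endfacet
facet normal 0.740 0.227 0.633
outer loop
vertex -1.877 -1.268 -4.085
vertex -2.341 -0.567 -3.793
vertex -2.658 -1.659 -3.031
endloop
endfacet
facet normal -0.100 0.325 -0.940
outer loop
vertex -2.341 -0.567 -3.793
vertex -2.762 -1.321 -4.009
vertex -3.227 -0.62 -3.717
endloop
endfacet
facet normal 0.037 0.565 0.825
outer loop
vertex -2.341 -0.567 -3.793
vertex -3.227 -0.62 -3.717
vertex -2.658 -1.659 -3.031
endloop
endfacet
facet normal -0.100 0.325 -0.940
outer loop
vertex -3.227 -0.62 -3.717
vertex -2.762 -1.321 -4.009
vertex -3.647 -1.374 -3.933
endloop
endfacet
facet normal -0.644 0.143 0.751
outer loop
vertex -3.227 -0.62 -3.717
vertex -3.647 -1.374 -3.933
vertex -2.658 -1.659 -3.031
endloop
endfacet
facet normal -0.100 0.325 -0.940
outer loop
vertex -3.647 -1.374 -3.933
vertex -2.762 -1.321 -4.009
vertex -3.182 -2.075 -4.225
endloop
endfacet
facet normal -0.621 -0.615 0.487
outer loop
vertex -3.647 -1.374 -3.933
vertex -3.182 -2.075 -4.225
vertex -2.658 -1.659 -3.031
endloop
endfacet
facet normal -0.100 0.325 -0.940
outer loop
vertex -3.182 -2.075 -4.225
vertex -2.762 -1.321 -4.009
vertex -2.297 -2.022 -4.301
endloop
endfacet
facet normal 0.082 -0.952 0.295
outer loop
vertex -3.182 -2.075 -4.225
vertex -2.297 -2.022 -4.301
vertex -2.658 -1.659 -3.031
endloop
endfacet
facet normal -0.100 0.325 -0.940
outer loop
vertex -2.297 -2.022 -4.301
vertex -2.762 -1.321 -4.009
vertex -1.877 -1.268 -4.085
endloop
endfacet
facet normal 0.763 -0.531 0.369
outer loop
vertex -2.297 -2.022 -4.301
vertex -1.877 -1.268 -4.085
vertex -2.658 -1.659 -3.031
endloop
endfacet
facet normal -0.376 0.715 -0.589
outer loop
vertex -0.167 0.578 0.486
vertex -0.732 0.62 0.898
vertex -0.107 0.935 0.881
endloop
endfacet
facet normal 0.989 -0.145 -0.019
outer loop
vertex -0.167 0.578 0.486
vertex -0.107 0.935 0.881
vertex -0.268 -0.26 1.622
endloop
endfacet
facet normal -0.377 0.716 -0.588
outer loop
vertex -0.107 0.935 0.881
vertex -0.732 0.62 0.898
vertex -0.412 1.107 1.286
endloop
endfacet
facet normal 0.822 0.216 0.527
outer loop
vertex -0.107 0.935 0.881
vertex -0.412 1.107 1.286
vertex -0.268 -0.26 1.622
endloop
endfacet
facet normal -0.375 0.716 -0.589
outer loop
vertex -0.412 1.107 1.286
vertex -0.732 0.62 0.898
vertex -0.905 0.994 1.463
endloop
endfacet
facet normal 0.274 0.257 0.927
outer loop
vertex -0.412 1.107 1.286
vertex -0.905 0.994 1.463
vertex -0.268 -0.26 1.622
endloop
endfacet
facet normal -0.377 0.715 -0.589
outer loop
vertex -0.905 0.994 1.463
vertex -0.732 0.62 0.898
vertex -1.296 0.662 1.31
endloop
endfacet
facet normal -0.329 -0.047 0.943
outer loop
vertex -0.905 0.994 1.463
vertex -1.296 0.662 1.31
vertex -0.268 -0.26 1.622
endloop
endfacet
facet normal -0.377 0.715 -0.589
outer loop
vertex -1.296 0.662 1.31
vertex -0.732 0.62 0.898
vertex -1.356 0.305 0.915
endloop
endfacet
facet normal -0.639 -0.520 0.567
outer loop
vertex -1.296 0.662 1.31
vertex -1.356 0.305 0.915
vertex -0.268 -0.26 1.622
endloop
endfacet
facet normal -0.377 0.715 -0.589
outer loop
vertex -1.356 0.305 0.915
vertex -0.732 0.62 0.898
vertex -1.051 0.132 0.51
endloop
endfacet
facet normal -0.472 -0.882 0.021
outer loop
vertex -1.356 0.305 0.915
vertex -1.051 0.132 0.51
vertex -0.268 -0.26 1.622
endloop
endfacet
facet normal -0.377 0.715 -0.589
outer loop
vertex -1.051 0.132 0.51
vertex -0.732 0.62 0.898
vertex -0.558 0.245 0.332
endloop
endfacet
facet normal 0.075 -0.923 -0.378
outer loop
vertex -1.051 0.132 0.51
vertex -0.558 0.245 0.332
vertex -0.268 -0.26 1.622
endloop
endfacet
facet normal -0.377 0.715 -0.589
outer loop
vertex -0.558 0.245 0.332
vertex -0.732 0.62 0.898
vertex -0.167 0.578 0.486
endloop
endfacet
facet normal 0.681 -0.617 -0.395
outer loop
vertex -0.558 0.245 0.332
vertex -0.167 0.578 0.486
vertex -0.268 -0.26 1.622
endloop
endfacet

endsolid
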